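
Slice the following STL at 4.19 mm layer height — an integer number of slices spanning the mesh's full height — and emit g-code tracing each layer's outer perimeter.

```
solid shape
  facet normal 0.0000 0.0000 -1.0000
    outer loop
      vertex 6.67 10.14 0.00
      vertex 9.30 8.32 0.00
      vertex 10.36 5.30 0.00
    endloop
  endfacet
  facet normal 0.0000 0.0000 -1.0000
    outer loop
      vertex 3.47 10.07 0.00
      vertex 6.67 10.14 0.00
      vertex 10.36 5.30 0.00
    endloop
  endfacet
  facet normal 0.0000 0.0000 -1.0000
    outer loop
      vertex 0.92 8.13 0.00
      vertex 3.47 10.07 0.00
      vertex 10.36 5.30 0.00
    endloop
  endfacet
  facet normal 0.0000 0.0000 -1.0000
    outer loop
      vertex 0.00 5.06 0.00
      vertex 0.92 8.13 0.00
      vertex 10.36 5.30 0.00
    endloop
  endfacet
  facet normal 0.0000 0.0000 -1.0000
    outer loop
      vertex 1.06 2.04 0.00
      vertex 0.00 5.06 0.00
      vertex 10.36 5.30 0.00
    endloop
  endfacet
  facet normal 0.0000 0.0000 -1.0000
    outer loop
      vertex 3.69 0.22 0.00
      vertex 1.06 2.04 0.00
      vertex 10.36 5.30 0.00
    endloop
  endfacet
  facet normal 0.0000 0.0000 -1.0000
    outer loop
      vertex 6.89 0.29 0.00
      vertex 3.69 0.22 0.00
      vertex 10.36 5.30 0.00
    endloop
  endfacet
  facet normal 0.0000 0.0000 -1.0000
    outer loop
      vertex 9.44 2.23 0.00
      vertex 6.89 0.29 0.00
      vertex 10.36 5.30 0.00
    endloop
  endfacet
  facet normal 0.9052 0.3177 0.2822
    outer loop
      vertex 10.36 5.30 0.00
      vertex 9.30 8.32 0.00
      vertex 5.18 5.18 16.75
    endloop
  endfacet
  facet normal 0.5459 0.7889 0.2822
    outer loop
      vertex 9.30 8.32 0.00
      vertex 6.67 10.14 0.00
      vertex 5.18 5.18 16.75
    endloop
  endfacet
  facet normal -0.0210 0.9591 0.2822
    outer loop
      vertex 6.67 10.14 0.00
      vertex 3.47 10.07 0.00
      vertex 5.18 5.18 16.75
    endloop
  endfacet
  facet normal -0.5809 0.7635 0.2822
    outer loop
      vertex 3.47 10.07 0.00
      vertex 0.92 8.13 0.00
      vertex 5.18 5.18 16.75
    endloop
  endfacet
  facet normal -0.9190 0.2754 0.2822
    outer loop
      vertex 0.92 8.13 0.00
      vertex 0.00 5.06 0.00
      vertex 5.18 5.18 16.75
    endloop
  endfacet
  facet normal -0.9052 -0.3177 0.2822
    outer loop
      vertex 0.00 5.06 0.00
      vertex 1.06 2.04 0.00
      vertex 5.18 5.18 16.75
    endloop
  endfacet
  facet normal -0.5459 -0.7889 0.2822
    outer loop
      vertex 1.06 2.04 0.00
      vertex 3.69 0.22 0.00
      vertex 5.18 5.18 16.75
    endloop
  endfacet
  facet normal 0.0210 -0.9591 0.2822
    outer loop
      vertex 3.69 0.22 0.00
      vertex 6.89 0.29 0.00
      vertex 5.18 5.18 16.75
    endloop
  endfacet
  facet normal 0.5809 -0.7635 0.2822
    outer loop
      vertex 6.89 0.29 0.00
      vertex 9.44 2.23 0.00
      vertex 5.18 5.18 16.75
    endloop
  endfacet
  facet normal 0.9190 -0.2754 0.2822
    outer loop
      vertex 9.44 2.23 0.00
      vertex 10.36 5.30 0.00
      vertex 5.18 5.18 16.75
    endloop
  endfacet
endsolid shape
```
; perimeter-only toolpath
G21 ; units = mm
G90 ; absolute positioning
G28 ; home
; layer 1
G0 Z4.19
G0 X9.06 Y5.27
G1 X8.27 Y7.54
G1 X6.30 Y8.90
G1 X3.90 Y8.85
G1 X1.98 Y7.39
G1 X1.29 Y5.09
G1 X2.09 Y2.83
G1 X4.06 Y1.46
G1 X6.46 Y1.51
G1 X8.38 Y2.97
G1 X9.06 Y5.27
; layer 2
G0 Z8.38
G0 X7.77 Y5.24
G1 X7.24 Y6.75
G1 X5.92 Y7.66
G1 X4.33 Y7.62
G1 X3.05 Y6.66
G1 X2.59 Y5.12
G1 X3.12 Y3.61
G1 X4.43 Y2.70
G1 X6.04 Y2.73
G1 X7.31 Y3.71
G1 X7.77 Y5.24
; layer 3
G0 Z12.56
G0 X6.47 Y5.21
G1 X6.21 Y5.96
G1 X5.55 Y6.42
G1 X4.75 Y6.40
G1 X4.12 Y5.92
G1 X3.88 Y5.15
G1 X4.15 Y4.39
G1 X4.81 Y3.94
G1 X5.61 Y3.96
G1 X6.24 Y4.44
G1 X6.47 Y5.21
M2 ; end

The solid is a regular 10-sided pyramid, base circumscribed radius ≈ 5.18 mm, apex at z ≈ 16.8 mm. Slicing at Δz = 4.19 mm — 4 equal slices spanning the solid's height, so layer i sits at z = i·h/4 — gives 3 non-empty perimeters. Each is a 10-segment closed polygon; G0 lifts to the layer z and rapids to the start vertex, then G1 traces the edges. The cross-section shrinks linearly with z (the slice at the apex is degenerate and omitted).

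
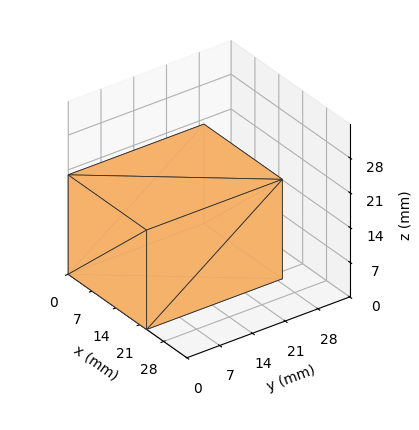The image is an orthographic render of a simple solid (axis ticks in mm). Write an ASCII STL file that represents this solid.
Reading the render: the shape is a rectangular box, roughly 23 × 29 mm footprint and 20 mm tall (dimensions read to the nearest mm from the axis ticks). For the STL, each face is triangulated and given an outward normal.

solid part
  facet normal 0.0000 0.0000 -1.0000
    outer loop
      vertex 23.00 29.00 0.00
      vertex 23.00 0.00 0.00
      vertex 0.00 0.00 0.00
    endloop
  endfacet
  facet normal 0.0000 0.0000 -1.0000
    outer loop
      vertex 0.00 29.00 0.00
      vertex 23.00 29.00 0.00
      vertex 0.00 0.00 0.00
    endloop
  endfacet
  facet normal 0.0000 0.0000 1.0000
    outer loop
      vertex 0.00 0.00 20.00
      vertex 23.00 0.00 20.00
      vertex 23.00 29.00 20.00
    endloop
  endfacet
  facet normal 0.0000 0.0000 1.0000
    outer loop
      vertex 0.00 0.00 20.00
      vertex 23.00 29.00 20.00
      vertex 0.00 29.00 20.00
    endloop
  endfacet
  facet normal 0.0000 -1.0000 0.0000
    outer loop
      vertex 0.00 0.00 0.00
      vertex 23.00 0.00 0.00
      vertex 23.00 0.00 20.00
    endloop
  endfacet
  facet normal 0.0000 -1.0000 0.0000
    outer loop
      vertex 0.00 0.00 0.00
      vertex 23.00 0.00 20.00
      vertex 0.00 0.00 20.00
    endloop
  endfacet
  facet normal 0.0000 1.0000 0.0000
    outer loop
      vertex 23.00 29.00 20.00
      vertex 23.00 29.00 0.00
      vertex 0.00 29.00 0.00
    endloop
  endfacet
  facet normal 0.0000 1.0000 0.0000
    outer loop
      vertex 0.00 29.00 20.00
      vertex 23.00 29.00 20.00
      vertex 0.00 29.00 0.00
    endloop
  endfacet
  facet normal -1.0000 0.0000 0.0000
    outer loop
      vertex 0.00 29.00 20.00
      vertex 0.00 29.00 0.00
      vertex 0.00 0.00 0.00
    endloop
  endfacet
  facet normal -1.0000 0.0000 0.0000
    outer loop
      vertex 0.00 0.00 20.00
      vertex 0.00 29.00 20.00
      vertex 0.00 0.00 0.00
    endloop
  endfacet
  facet normal 1.0000 0.0000 0.0000
    outer loop
      vertex 23.00 0.00 0.00
      vertex 23.00 29.00 0.00
      vertex 23.00 29.00 20.00
    endloop
  endfacet
  facet normal 1.0000 0.0000 0.0000
    outer loop
      vertex 23.00 0.00 0.00
      vertex 23.00 29.00 20.00
      vertex 23.00 0.00 20.00
    endloop
  endfacet
endsolid part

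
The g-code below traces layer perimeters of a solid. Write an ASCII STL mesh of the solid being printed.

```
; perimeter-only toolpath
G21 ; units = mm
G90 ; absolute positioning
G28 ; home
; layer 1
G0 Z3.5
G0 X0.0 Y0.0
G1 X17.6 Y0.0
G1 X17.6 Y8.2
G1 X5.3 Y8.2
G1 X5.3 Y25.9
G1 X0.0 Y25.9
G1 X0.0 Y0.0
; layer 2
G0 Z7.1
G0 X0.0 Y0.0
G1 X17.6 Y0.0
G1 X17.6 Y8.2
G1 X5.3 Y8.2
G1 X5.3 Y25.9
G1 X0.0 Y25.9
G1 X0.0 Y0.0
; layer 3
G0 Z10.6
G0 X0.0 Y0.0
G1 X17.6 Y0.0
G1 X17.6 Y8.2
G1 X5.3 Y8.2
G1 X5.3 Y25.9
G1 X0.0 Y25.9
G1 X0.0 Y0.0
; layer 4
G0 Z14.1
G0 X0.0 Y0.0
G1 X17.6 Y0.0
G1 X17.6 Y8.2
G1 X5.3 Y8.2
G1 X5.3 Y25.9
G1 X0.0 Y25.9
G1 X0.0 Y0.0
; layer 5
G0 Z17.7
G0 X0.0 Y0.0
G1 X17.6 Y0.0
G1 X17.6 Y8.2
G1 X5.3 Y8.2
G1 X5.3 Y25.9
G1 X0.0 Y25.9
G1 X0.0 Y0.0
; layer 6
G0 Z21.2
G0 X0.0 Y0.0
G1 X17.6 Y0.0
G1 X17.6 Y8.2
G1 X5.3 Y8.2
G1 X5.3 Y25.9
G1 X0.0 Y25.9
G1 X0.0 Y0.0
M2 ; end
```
solid part
  facet normal 0.0000 0.0000 -1.0000
    outer loop
      vertex 17.6 8.2 0.0
      vertex 17.6 0.0 0.0
      vertex 0.0 0.0 0.0
    endloop
  endfacet
  facet normal 0.0000 0.0000 -1.0000
    outer loop
      vertex 5.3 8.2 0.0
      vertex 17.6 8.2 0.0
      vertex 0.0 0.0 0.0
    endloop
  endfacet
  facet normal 0.0000 0.0000 -1.0000
    outer loop
      vertex 5.3 25.9 0.0
      vertex 5.3 8.2 0.0
      vertex 0.0 0.0 0.0
    endloop
  endfacet
  facet normal 0.0000 0.0000 -1.0000
    outer loop
      vertex 0.0 25.9 0.0
      vertex 5.3 25.9 0.0
      vertex 0.0 0.0 0.0
    endloop
  endfacet
  facet normal 0.0000 0.0000 1.0000
    outer loop
      vertex 0.0 0.0 21.2
      vertex 17.6 0.0 21.2
      vertex 17.6 8.2 21.2
    endloop
  endfacet
  facet normal 0.0000 0.0000 1.0000
    outer loop
      vertex 0.0 0.0 21.2
      vertex 17.6 8.2 21.2
      vertex 5.3 8.2 21.2
    endloop
  endfacet
  facet normal 0.0000 0.0000 1.0000
    outer loop
      vertex 0.0 0.0 21.2
      vertex 5.3 8.2 21.2
      vertex 5.3 25.9 21.2
    endloop
  endfacet
  facet normal 0.0000 0.0000 1.0000
    outer loop
      vertex 0.0 0.0 21.2
      vertex 5.3 25.9 21.2
      vertex 0.0 25.9 21.2
    endloop
  endfacet
  facet normal 0.0000 -1.0000 0.0000
    outer loop
      vertex 0.0 0.0 0.0
      vertex 17.6 0.0 0.0
      vertex 17.6 0.0 21.2
    endloop
  endfacet
  facet normal 0.0000 -1.0000 0.0000
    outer loop
      vertex 0.0 0.0 0.0
      vertex 17.6 0.0 21.2
      vertex 0.0 0.0 21.2
    endloop
  endfacet
  facet normal 1.0000 0.0000 0.0000
    outer loop
      vertex 17.6 0.0 0.0
      vertex 17.6 8.2 0.0
      vertex 17.6 8.2 21.2
    endloop
  endfacet
  facet normal 1.0000 0.0000 0.0000
    outer loop
      vertex 17.6 0.0 0.0
      vertex 17.6 8.2 21.2
      vertex 17.6 0.0 21.2
    endloop
  endfacet
  facet normal 0.0000 1.0000 0.0000
    outer loop
      vertex 17.6 8.2 0.0
      vertex 5.3 8.2 0.0
      vertex 5.3 8.2 21.2
    endloop
  endfacet
  facet normal 0.0000 1.0000 0.0000
    outer loop
      vertex 17.6 8.2 0.0
      vertex 5.3 8.2 21.2
      vertex 17.6 8.2 21.2
    endloop
  endfacet
  facet normal 1.0000 0.0000 0.0000
    outer loop
      vertex 5.3 8.2 0.0
      vertex 5.3 25.9 0.0
      vertex 5.3 25.9 21.2
    endloop
  endfacet
  facet normal 1.0000 0.0000 0.0000
    outer loop
      vertex 5.3 8.2 0.0
      vertex 5.3 25.9 21.2
      vertex 5.3 8.2 21.2
    endloop
  endfacet
  facet normal 0.0000 1.0000 0.0000
    outer loop
      vertex 5.3 25.9 0.0
      vertex 0.0 25.9 0.0
      vertex 0.0 25.9 21.2
    endloop
  endfacet
  facet normal 0.0000 1.0000 0.0000
    outer loop
      vertex 5.3 25.9 0.0
      vertex 0.0 25.9 21.2
      vertex 5.3 25.9 21.2
    endloop
  endfacet
  facet normal -1.0000 0.0000 0.0000
    outer loop
      vertex 0.0 25.9 0.0
      vertex 0.0 0.0 0.0
      vertex 0.0 0.0 21.2
    endloop
  endfacet
  facet normal -1.0000 0.0000 0.0000
    outer loop
      vertex 0.0 25.9 0.0
      vertex 0.0 0.0 21.2
      vertex 0.0 25.9 21.2
    endloop
  endfacet
endsolid part

The G0 Z moves step by Δz≈3.5 mm. Every layer's G1 loop is the same polygon, so the solid is a straight extrusion of it from z=0 to z≈21.2. Closing with flat bottom and top caps and triangulating gives 20 facets — an L-shaped prism: outer 17.6 × 25.9 mm, arm thicknesses ≈ 8.2 mm (horizontal) and 5.3 mm (vertical), extruded 21.2 mm in z.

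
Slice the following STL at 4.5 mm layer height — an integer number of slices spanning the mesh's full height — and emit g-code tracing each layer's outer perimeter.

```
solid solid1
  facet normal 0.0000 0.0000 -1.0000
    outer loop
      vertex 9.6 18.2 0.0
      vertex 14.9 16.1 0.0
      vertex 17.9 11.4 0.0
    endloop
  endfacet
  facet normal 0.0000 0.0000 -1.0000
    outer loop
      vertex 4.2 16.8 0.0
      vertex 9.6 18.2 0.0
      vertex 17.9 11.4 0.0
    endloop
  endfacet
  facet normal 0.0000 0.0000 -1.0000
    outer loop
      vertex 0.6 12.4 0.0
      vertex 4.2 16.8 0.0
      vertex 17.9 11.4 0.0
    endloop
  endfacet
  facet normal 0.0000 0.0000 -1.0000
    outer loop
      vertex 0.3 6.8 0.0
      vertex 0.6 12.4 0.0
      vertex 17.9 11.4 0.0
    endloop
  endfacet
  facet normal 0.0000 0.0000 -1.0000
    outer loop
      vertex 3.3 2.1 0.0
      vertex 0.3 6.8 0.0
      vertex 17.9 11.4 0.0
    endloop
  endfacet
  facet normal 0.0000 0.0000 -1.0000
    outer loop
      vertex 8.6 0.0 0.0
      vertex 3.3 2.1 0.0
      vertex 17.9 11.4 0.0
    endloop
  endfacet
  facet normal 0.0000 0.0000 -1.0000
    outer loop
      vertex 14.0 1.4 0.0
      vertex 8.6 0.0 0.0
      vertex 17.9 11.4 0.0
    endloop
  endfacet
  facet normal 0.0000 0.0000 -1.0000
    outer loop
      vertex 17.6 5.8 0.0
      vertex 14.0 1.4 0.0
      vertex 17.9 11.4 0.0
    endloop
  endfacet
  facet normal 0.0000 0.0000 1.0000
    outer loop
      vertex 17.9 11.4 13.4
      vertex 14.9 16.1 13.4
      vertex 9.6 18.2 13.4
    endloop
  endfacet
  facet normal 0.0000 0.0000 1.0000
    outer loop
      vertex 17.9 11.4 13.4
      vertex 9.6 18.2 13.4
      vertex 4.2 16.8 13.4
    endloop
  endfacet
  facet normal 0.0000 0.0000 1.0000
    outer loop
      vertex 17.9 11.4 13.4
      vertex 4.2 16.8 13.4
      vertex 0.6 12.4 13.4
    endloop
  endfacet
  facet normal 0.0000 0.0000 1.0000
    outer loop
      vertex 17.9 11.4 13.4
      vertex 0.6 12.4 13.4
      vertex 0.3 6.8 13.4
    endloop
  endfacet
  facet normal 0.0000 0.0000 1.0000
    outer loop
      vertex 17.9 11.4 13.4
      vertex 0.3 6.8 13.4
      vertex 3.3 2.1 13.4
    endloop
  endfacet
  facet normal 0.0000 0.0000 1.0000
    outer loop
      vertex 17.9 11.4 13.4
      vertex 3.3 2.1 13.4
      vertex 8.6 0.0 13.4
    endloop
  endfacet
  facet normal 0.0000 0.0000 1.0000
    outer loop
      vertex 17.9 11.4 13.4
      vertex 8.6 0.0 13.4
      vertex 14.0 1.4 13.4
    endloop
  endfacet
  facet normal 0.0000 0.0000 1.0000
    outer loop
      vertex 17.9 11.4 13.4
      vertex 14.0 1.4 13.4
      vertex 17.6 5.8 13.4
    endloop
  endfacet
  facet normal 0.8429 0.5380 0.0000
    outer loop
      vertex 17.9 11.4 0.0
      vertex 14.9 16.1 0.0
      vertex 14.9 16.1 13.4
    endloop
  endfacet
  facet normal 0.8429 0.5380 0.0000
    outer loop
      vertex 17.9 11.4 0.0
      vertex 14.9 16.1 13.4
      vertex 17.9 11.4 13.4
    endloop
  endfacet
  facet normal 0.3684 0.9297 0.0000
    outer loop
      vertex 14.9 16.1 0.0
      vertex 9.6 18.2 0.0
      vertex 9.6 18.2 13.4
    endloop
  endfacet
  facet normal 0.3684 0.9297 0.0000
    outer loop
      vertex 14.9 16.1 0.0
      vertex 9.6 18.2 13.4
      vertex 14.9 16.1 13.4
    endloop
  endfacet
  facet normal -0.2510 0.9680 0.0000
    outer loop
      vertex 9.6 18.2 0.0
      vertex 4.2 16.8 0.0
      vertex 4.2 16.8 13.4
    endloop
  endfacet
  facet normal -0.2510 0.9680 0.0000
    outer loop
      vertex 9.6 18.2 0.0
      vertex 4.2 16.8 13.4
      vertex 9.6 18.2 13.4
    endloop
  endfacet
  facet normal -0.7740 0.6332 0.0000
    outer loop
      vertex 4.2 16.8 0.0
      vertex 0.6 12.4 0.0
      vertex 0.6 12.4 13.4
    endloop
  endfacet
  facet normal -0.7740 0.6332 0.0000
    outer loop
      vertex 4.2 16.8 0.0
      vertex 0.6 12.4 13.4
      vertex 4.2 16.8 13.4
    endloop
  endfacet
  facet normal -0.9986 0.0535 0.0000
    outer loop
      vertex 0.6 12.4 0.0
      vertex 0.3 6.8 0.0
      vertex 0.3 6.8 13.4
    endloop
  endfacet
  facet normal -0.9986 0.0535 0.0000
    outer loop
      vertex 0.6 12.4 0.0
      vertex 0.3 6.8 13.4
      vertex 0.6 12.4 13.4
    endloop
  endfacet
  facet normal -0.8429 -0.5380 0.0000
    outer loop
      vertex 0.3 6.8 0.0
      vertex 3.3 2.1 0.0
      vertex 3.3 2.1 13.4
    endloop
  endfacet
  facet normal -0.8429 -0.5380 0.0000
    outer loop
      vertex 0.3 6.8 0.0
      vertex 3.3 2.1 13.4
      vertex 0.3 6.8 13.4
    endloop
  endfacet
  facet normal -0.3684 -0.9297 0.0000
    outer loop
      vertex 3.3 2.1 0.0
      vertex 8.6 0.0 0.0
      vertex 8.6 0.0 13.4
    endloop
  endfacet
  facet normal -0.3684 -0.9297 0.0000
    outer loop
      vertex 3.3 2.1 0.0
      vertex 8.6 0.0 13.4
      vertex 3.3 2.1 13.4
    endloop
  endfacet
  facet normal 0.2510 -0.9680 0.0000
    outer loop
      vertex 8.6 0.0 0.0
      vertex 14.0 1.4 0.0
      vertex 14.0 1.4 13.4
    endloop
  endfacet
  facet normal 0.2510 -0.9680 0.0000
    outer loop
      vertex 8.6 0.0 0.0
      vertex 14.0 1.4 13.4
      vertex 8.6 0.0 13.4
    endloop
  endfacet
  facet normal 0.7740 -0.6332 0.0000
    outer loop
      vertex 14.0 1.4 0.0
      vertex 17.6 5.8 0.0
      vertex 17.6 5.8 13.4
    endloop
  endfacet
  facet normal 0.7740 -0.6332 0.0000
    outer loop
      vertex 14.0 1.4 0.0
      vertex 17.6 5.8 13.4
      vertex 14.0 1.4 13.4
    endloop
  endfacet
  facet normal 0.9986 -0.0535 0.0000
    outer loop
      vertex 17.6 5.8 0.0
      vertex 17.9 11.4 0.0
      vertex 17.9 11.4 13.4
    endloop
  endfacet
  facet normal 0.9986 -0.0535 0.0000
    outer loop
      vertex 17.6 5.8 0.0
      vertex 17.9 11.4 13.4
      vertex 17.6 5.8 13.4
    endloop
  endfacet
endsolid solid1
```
; perimeter-only toolpath
G21 ; units = mm
G90 ; absolute positioning
G28 ; home
; layer 1
G0 Z4.5
G0 X17.9 Y11.4
G1 X14.9 Y16.1
G1 X9.6 Y18.2
G1 X4.2 Y16.8
G1 X0.6 Y12.4
G1 X0.3 Y6.8
G1 X3.3 Y2.1
G1 X8.6 Y0.0
G1 X14.0 Y1.4
G1 X17.6 Y5.8
G1 X17.9 Y11.4
; layer 2
G0 Z8.9
G0 X17.9 Y11.4
G1 X14.9 Y16.1
G1 X9.6 Y18.2
G1 X4.2 Y16.8
G1 X0.6 Y12.4
G1 X0.3 Y6.8
G1 X3.3 Y2.1
G1 X8.6 Y0.0
G1 X14.0 Y1.4
G1 X17.6 Y5.8
G1 X17.9 Y11.4
; layer 3
G0 Z13.4
G0 X17.9 Y11.4
G1 X14.9 Y16.1
G1 X9.6 Y18.2
G1 X4.2 Y16.8
G1 X0.6 Y12.4
G1 X0.3 Y6.8
G1 X3.3 Y2.1
G1 X8.6 Y0.0
G1 X14.0 Y1.4
G1 X17.6 Y5.8
G1 X17.9 Y11.4
M2 ; end

The solid is a regular 10-sided prism (a cylinder approximated with 10 flat sides), circumscribed radius ≈ 9.1 mm, height ≈ 13.4 mm. Slicing at Δz = 4.5 mm — 3 equal slices spanning the solid's height, so layer i sits at z = i·h/3 — gives 3 non-empty perimeters. Each is a 10-segment closed polygon; G0 lifts to the layer z and rapids to the start vertex, then G1 traces the edges.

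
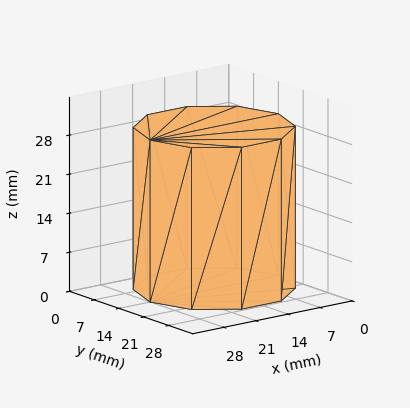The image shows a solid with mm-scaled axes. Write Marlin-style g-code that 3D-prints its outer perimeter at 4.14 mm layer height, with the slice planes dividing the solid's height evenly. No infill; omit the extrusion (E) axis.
Reading the render: the shape is a regular 10-sided prism (a cylinder approximated with 10 flat sides), circumscribed radius ≈ 14 mm, height ≈ 29 mm (dimensions read to the nearest mm from the axis ticks). For the g-code, the solid's height is divided into equal slices at the stated Δz and each level perimeter traced with G1 moves after a G0 lift.

; perimeter-only toolpath
G21 ; units = mm
G90 ; absolute positioning
G28 ; home
; layer 1
G0 Z4.14
G0 X28.00 Y14.00
G1 X25.33 Y22.23
G1 X18.33 Y27.31
G1 X9.67 Y27.31
G1 X2.67 Y22.23
G1 X0.00 Y14.00
G1 X2.67 Y5.77
G1 X9.67 Y0.69
G1 X18.33 Y0.69
G1 X25.33 Y5.77
G1 X28.00 Y14.00
; layer 2
G0 Z8.29
G0 X28.00 Y14.00
G1 X25.33 Y22.23
G1 X18.33 Y27.31
G1 X9.67 Y27.31
G1 X2.67 Y22.23
G1 X0.00 Y14.00
G1 X2.67 Y5.77
G1 X9.67 Y0.69
G1 X18.33 Y0.69
G1 X25.33 Y5.77
G1 X28.00 Y14.00
; layer 3
G0 Z12.43
G0 X28.00 Y14.00
G1 X25.33 Y22.23
G1 X18.33 Y27.31
G1 X9.67 Y27.31
G1 X2.67 Y22.23
G1 X0.00 Y14.00
G1 X2.67 Y5.77
G1 X9.67 Y0.69
G1 X18.33 Y0.69
G1 X25.33 Y5.77
G1 X28.00 Y14.00
; layer 4
G0 Z16.57
G0 X28.00 Y14.00
G1 X25.33 Y22.23
G1 X18.33 Y27.31
G1 X9.67 Y27.31
G1 X2.67 Y22.23
G1 X0.00 Y14.00
G1 X2.67 Y5.77
G1 X9.67 Y0.69
G1 X18.33 Y0.69
G1 X25.33 Y5.77
G1 X28.00 Y14.00
; layer 5
G0 Z20.71
G0 X28.00 Y14.00
G1 X25.33 Y22.23
G1 X18.33 Y27.31
G1 X9.67 Y27.31
G1 X2.67 Y22.23
G1 X0.00 Y14.00
G1 X2.67 Y5.77
G1 X9.67 Y0.69
G1 X18.33 Y0.69
G1 X25.33 Y5.77
G1 X28.00 Y14.00
; layer 6
G0 Z24.86
G0 X28.00 Y14.00
G1 X25.33 Y22.23
G1 X18.33 Y27.31
G1 X9.67 Y27.31
G1 X2.67 Y22.23
G1 X0.00 Y14.00
G1 X2.67 Y5.77
G1 X9.67 Y0.69
G1 X18.33 Y0.69
G1 X25.33 Y5.77
G1 X28.00 Y14.00
; layer 7
G0 Z29.00
G0 X28.00 Y14.00
G1 X25.33 Y22.23
G1 X18.33 Y27.31
G1 X9.67 Y27.31
G1 X2.67 Y22.23
G1 X0.00 Y14.00
G1 X2.67 Y5.77
G1 X9.67 Y0.69
G1 X18.33 Y0.69
G1 X25.33 Y5.77
G1 X28.00 Y14.00
M2 ; end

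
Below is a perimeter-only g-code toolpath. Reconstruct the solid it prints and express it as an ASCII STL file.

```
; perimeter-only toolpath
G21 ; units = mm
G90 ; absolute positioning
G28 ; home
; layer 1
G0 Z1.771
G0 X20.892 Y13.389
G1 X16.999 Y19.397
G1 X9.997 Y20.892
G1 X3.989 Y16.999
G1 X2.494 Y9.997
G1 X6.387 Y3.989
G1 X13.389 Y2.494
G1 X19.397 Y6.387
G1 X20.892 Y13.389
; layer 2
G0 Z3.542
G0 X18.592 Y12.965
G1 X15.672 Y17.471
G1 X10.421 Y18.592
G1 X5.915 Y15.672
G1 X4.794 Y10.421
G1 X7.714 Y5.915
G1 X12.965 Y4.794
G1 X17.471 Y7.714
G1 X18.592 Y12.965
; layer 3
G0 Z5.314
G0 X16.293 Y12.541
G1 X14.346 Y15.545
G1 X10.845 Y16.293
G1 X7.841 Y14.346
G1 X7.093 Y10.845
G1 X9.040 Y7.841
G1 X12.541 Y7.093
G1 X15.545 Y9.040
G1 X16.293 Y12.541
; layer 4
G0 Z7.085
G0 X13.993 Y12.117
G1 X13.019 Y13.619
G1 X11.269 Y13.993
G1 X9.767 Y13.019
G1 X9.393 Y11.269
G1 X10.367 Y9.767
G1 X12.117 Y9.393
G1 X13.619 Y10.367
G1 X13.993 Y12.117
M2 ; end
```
solid part
  facet normal 0.0000 0.0000 -1.0000
    outer loop
      vertex 9.573 23.192 0.000
      vertex 18.325 21.323 0.000
      vertex 23.192 13.813 0.000
    endloop
  endfacet
  facet normal 0.0000 0.0000 -1.0000
    outer loop
      vertex 2.063 18.325 0.000
      vertex 9.573 23.192 0.000
      vertex 23.192 13.813 0.000
    endloop
  endfacet
  facet normal 0.0000 0.0000 -1.0000
    outer loop
      vertex 0.194 9.573 0.000
      vertex 2.063 18.325 0.000
      vertex 23.192 13.813 0.000
    endloop
  endfacet
  facet normal 0.0000 0.0000 -1.0000
    outer loop
      vertex 5.061 2.063 0.000
      vertex 0.194 9.573 0.000
      vertex 23.192 13.813 0.000
    endloop
  endfacet
  facet normal 0.0000 0.0000 -1.0000
    outer loop
      vertex 13.813 0.194 0.000
      vertex 5.061 2.063 0.000
      vertex 23.192 13.813 0.000
    endloop
  endfacet
  facet normal 0.0000 0.0000 -1.0000
    outer loop
      vertex 21.323 5.061 0.000
      vertex 13.813 0.194 0.000
      vertex 23.192 13.813 0.000
    endloop
  endfacet
  facet normal 0.5320 0.3448 0.7733
    outer loop
      vertex 23.192 13.813 0.000
      vertex 18.325 21.323 0.000
      vertex 11.693 11.693 8.856
    endloop
  endfacet
  facet normal 0.1324 0.6200 0.7733
    outer loop
      vertex 18.325 21.323 0.000
      vertex 9.573 23.192 0.000
      vertex 11.693 11.693 8.856
    endloop
  endfacet
  facet normal -0.3448 0.5320 0.7733
    outer loop
      vertex 9.573 23.192 0.000
      vertex 2.063 18.325 0.000
      vertex 11.693 11.693 8.856
    endloop
  endfacet
  facet normal -0.6200 0.1324 0.7733
    outer loop
      vertex 2.063 18.325 0.000
      vertex 0.194 9.573 0.000
      vertex 11.693 11.693 8.856
    endloop
  endfacet
  facet normal -0.5320 -0.3448 0.7733
    outer loop
      vertex 0.194 9.573 0.000
      vertex 5.061 2.063 0.000
      vertex 11.693 11.693 8.856
    endloop
  endfacet
  facet normal -0.1324 -0.6200 0.7733
    outer loop
      vertex 5.061 2.063 0.000
      vertex 13.813 0.194 0.000
      vertex 11.693 11.693 8.856
    endloop
  endfacet
  facet normal 0.3448 -0.5320 0.7733
    outer loop
      vertex 13.813 0.194 0.000
      vertex 21.323 5.061 0.000
      vertex 11.693 11.693 8.856
    endloop
  endfacet
  facet normal 0.6200 -0.1324 0.7733
    outer loop
      vertex 21.323 5.061 0.000
      vertex 23.192 13.813 0.000
      vertex 11.693 11.693 8.856
    endloop
  endfacet
endsolid part

The G0 Z moves step by Δz≈1.771 mm. The G1 loops shrink linearly with z, so the solid tapers from its base footprint up to z≈8.86. Closing with a flat bottom cap and the tapered top and triangulating gives 14 facets — a regular 8-sided pyramid, base circumscribed radius ≈ 11.7 mm, apex at z ≈ 8.86 mm.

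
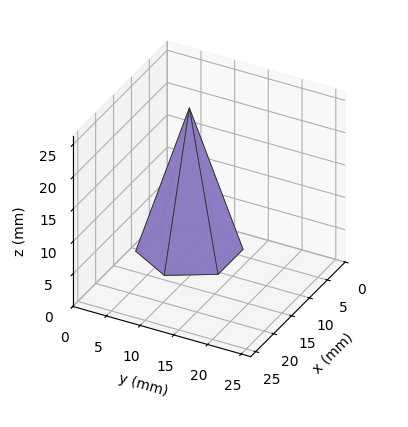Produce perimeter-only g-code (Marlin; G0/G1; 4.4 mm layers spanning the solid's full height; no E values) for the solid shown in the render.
Reading the render: the shape is a regular 6-sided pyramid, base circumscribed radius ≈ 7 mm, apex at z ≈ 22 mm (dimensions read to the nearest mm from the axis ticks). For the g-code, the solid's height is divided into equal slices at the stated Δz and each level perimeter traced with G1 moves after a G0 lift.

; perimeter-only toolpath
G21 ; units = mm
G90 ; absolute positioning
G28 ; home
; layer 1
G0 Z4.4
G0 X12.6 Y7.0
G1 X9.8 Y11.9
G1 X4.2 Y11.9
G1 X1.4 Y7.0
G1 X4.2 Y2.1
G1 X9.8 Y2.1
G1 X12.6 Y7.0
; layer 2
G0 Z8.8
G0 X11.2 Y7.0
G1 X9.1 Y10.7
G1 X4.9 Y10.7
G1 X2.8 Y7.0
G1 X4.9 Y3.3
G1 X9.1 Y3.3
G1 X11.2 Y7.0
; layer 3
G0 Z13.2
G0 X9.8 Y7.0
G1 X8.4 Y9.4
G1 X5.6 Y9.4
G1 X4.2 Y7.0
G1 X5.6 Y4.6
G1 X8.4 Y4.6
G1 X9.8 Y7.0
; layer 4
G0 Z17.6
G0 X8.4 Y7.0
G1 X7.7 Y8.2
G1 X6.3 Y8.2
G1 X5.6 Y7.0
G1 X6.3 Y5.8
G1 X7.7 Y5.8
G1 X8.4 Y7.0
M2 ; end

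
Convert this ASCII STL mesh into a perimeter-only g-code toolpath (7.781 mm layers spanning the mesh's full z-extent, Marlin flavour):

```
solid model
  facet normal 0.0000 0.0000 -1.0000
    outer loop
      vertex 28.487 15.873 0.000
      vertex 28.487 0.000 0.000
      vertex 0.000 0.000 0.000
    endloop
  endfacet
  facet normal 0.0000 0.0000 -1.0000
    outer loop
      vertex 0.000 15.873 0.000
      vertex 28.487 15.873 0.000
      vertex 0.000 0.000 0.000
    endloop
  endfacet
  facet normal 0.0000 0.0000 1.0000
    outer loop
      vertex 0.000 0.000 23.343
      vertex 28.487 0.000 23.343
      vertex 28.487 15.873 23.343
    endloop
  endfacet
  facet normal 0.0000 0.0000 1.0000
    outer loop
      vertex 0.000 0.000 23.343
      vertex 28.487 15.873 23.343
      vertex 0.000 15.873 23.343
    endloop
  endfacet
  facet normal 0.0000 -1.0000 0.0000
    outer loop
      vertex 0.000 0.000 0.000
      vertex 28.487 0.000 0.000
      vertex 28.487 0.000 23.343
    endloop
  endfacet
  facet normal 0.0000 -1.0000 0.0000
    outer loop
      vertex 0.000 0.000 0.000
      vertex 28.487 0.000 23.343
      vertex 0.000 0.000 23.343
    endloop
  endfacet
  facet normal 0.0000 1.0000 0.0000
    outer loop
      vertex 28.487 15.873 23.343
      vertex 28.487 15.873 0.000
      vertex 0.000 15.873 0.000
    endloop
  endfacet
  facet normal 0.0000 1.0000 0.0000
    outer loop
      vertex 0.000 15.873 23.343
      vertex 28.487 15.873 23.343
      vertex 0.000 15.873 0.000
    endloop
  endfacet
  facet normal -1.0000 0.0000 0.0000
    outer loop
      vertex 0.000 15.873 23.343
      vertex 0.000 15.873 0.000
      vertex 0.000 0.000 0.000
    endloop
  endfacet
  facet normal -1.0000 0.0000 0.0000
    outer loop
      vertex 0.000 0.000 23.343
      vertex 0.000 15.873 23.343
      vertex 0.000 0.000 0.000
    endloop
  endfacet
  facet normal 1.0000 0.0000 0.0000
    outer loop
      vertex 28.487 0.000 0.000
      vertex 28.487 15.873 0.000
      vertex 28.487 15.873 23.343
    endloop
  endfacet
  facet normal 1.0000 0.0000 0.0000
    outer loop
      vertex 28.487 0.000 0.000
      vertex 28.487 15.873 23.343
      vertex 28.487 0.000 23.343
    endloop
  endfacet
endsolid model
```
; perimeter-only toolpath
G21 ; units = mm
G90 ; absolute positioning
G28 ; home
; layer 1
G0 Z7.781
G0 X0.000 Y0.000
G1 X28.487 Y0.000
G1 X28.487 Y15.873
G1 X0.000 Y15.873
G1 X0.000 Y0.000
; layer 2
G0 Z15.562
G0 X0.000 Y0.000
G1 X28.487 Y0.000
G1 X28.487 Y15.873
G1 X0.000 Y15.873
G1 X0.000 Y0.000
; layer 3
G0 Z23.343
G0 X0.000 Y0.000
G1 X28.487 Y0.000
G1 X28.487 Y15.873
G1 X0.000 Y15.873
G1 X0.000 Y0.000
M2 ; end

The solid is a rectangular box, roughly 28.5 × 15.9 mm footprint and 23.3 mm tall. Slicing at Δz = 7.781 mm — 3 equal slices spanning the solid's height, so layer i sits at z = i·h/3 — gives 3 non-empty perimeters. Each is a 4-segment closed polygon; G0 lifts to the layer z and rapids to the start vertex, then G1 traces the edges.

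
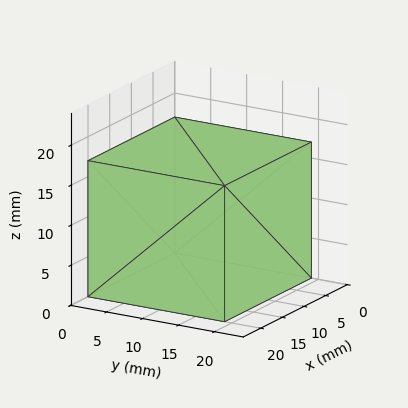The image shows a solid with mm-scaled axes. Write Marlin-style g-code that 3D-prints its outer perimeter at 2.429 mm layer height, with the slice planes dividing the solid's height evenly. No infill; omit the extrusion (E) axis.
Reading the render: the shape is a rectangular box, roughly 20 × 19 mm footprint and 17 mm tall (dimensions read to the nearest mm from the axis ticks). For the g-code, the solid's height is divided into equal slices at the stated Δz and each level perimeter traced with G1 moves after a G0 lift.

; perimeter-only toolpath
G21 ; units = mm
G90 ; absolute positioning
G28 ; home
; layer 1
G0 Z2.429
G0 X0.000 Y0.000
G1 X20.000 Y0.000
G1 X20.000 Y19.000
G1 X0.000 Y19.000
G1 X0.000 Y0.000
; layer 2
G0 Z4.857
G0 X0.000 Y0.000
G1 X20.000 Y0.000
G1 X20.000 Y19.000
G1 X0.000 Y19.000
G1 X0.000 Y0.000
; layer 3
G0 Z7.286
G0 X0.000 Y0.000
G1 X20.000 Y0.000
G1 X20.000 Y19.000
G1 X0.000 Y19.000
G1 X0.000 Y0.000
; layer 4
G0 Z9.714
G0 X0.000 Y0.000
G1 X20.000 Y0.000
G1 X20.000 Y19.000
G1 X0.000 Y19.000
G1 X0.000 Y0.000
; layer 5
G0 Z12.143
G0 X0.000 Y0.000
G1 X20.000 Y0.000
G1 X20.000 Y19.000
G1 X0.000 Y19.000
G1 X0.000 Y0.000
; layer 6
G0 Z14.571
G0 X0.000 Y0.000
G1 X20.000 Y0.000
G1 X20.000 Y19.000
G1 X0.000 Y19.000
G1 X0.000 Y0.000
; layer 7
G0 Z17.000
G0 X0.000 Y0.000
G1 X20.000 Y0.000
G1 X20.000 Y19.000
G1 X0.000 Y19.000
G1 X0.000 Y0.000
M2 ; end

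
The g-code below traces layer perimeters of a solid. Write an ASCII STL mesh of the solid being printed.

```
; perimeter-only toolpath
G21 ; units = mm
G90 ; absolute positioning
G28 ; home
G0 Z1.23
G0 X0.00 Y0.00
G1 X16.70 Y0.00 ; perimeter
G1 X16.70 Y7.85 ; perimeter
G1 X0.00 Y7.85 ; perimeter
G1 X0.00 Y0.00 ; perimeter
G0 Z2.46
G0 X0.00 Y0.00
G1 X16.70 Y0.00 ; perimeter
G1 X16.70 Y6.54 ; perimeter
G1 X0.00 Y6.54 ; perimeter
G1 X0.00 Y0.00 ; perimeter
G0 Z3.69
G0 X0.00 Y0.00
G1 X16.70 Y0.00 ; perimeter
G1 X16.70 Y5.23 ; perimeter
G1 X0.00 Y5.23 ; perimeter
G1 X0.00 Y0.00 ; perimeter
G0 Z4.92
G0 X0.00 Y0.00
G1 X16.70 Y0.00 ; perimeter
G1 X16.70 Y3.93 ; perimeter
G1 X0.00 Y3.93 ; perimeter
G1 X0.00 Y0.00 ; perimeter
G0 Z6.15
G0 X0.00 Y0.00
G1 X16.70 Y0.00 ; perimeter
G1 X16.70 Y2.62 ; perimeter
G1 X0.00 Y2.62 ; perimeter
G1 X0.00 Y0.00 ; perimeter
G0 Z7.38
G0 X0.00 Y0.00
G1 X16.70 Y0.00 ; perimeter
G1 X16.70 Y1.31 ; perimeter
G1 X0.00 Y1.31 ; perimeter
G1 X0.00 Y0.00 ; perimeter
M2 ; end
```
solid part
  facet normal 0.0000 0.0000 -1.0000
    outer loop
      vertex 16.70 9.16 0.00
      vertex 16.70 0.00 0.00
      vertex 0.00 0.00 0.00
    endloop
  endfacet
  facet normal 0.0000 0.0000 -1.0000
    outer loop
      vertex 0.00 9.16 0.00
      vertex 16.70 9.16 0.00
      vertex 0.00 0.00 0.00
    endloop
  endfacet
  facet normal 0.0000 -1.0000 0.0000
    outer loop
      vertex 0.00 0.00 0.00
      vertex 16.70 0.00 0.00
      vertex 16.70 0.00 8.61
    endloop
  endfacet
  facet normal 0.0000 -1.0000 0.0000
    outer loop
      vertex 0.00 0.00 0.00
      vertex 16.70 0.00 8.61
      vertex 0.00 0.00 8.61
    endloop
  endfacet
  facet normal 0.0000 0.6849 0.7286
    outer loop
      vertex 0.00 0.00 8.61
      vertex 16.70 0.00 8.61
      vertex 16.70 9.16 0.00
    endloop
  endfacet
  facet normal 0.0000 0.6849 0.7286
    outer loop
      vertex 0.00 0.00 8.61
      vertex 16.70 9.16 0.00
      vertex 0.00 9.16 0.00
    endloop
  endfacet
  facet normal -1.0000 0.0000 0.0000
    outer loop
      vertex 0.00 0.00 8.61
      vertex 0.00 9.16 0.00
      vertex 0.00 0.00 0.00
    endloop
  endfacet
  facet normal 1.0000 0.0000 0.0000
    outer loop
      vertex 16.70 0.00 0.00
      vertex 16.70 9.16 0.00
      vertex 16.70 0.00 8.61
    endloop
  endfacet
endsolid part

The G0 Z moves step by Δz≈1.23 mm. The G1 loops shrink linearly with z, so the solid tapers from its base footprint up to z≈8.61. Closing with a flat bottom cap and the tapered top and triangulating gives 8 facets — a wedge (ramp): 16.7 × 9.16 mm base, rising to 8.61 mm along the y=0 edge and sloping linearly to z=0 at y=9.16.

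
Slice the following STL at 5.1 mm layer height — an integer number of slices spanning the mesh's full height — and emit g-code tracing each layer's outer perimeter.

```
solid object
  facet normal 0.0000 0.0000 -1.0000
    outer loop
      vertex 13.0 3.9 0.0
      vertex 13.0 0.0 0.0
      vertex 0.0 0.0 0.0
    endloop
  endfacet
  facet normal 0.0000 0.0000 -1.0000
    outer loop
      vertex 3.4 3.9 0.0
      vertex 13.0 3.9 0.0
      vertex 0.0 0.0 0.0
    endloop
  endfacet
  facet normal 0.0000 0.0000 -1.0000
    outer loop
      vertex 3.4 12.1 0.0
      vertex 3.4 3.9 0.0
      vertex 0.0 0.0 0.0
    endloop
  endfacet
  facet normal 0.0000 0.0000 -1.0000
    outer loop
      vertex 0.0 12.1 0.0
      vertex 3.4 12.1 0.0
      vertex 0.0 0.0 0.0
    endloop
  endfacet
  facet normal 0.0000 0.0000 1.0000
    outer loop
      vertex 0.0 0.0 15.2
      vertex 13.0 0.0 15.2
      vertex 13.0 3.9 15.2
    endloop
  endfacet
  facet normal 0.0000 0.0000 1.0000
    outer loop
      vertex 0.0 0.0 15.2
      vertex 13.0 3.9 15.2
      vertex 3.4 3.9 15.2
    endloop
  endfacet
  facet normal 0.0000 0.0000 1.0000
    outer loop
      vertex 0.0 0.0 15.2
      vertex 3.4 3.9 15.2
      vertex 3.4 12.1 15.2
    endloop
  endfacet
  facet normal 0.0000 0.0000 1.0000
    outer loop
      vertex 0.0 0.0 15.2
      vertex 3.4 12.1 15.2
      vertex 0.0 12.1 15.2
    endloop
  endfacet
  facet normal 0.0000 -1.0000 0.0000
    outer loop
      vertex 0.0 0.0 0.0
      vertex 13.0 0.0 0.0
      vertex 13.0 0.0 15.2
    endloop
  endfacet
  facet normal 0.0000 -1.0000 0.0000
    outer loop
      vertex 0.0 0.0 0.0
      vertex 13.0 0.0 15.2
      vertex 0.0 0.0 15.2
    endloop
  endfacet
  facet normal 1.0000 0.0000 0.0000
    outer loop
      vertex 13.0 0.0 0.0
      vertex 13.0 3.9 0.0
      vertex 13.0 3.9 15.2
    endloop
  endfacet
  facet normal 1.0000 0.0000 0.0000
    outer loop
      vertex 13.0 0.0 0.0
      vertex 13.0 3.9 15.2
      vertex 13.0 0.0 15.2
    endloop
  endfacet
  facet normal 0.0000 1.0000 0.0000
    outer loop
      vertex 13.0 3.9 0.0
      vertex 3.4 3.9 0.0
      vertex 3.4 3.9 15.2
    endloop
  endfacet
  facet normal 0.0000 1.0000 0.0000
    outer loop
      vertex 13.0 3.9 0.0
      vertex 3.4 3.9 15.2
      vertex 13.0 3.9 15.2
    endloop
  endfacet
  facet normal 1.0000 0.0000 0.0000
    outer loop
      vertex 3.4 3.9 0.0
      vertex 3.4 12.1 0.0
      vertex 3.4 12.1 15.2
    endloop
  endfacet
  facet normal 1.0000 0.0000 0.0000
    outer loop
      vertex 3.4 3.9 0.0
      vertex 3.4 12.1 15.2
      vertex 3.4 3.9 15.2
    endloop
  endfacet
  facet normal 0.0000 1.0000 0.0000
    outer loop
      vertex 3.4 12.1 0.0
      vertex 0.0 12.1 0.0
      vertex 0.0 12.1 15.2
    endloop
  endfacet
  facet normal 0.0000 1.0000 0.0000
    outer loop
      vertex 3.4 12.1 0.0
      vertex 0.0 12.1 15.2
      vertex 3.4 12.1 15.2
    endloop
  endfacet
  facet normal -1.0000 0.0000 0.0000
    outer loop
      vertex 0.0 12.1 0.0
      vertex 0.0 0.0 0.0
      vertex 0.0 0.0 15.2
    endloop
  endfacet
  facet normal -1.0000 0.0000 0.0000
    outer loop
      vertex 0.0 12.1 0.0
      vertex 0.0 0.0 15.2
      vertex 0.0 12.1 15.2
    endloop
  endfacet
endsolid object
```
; perimeter-only toolpath
G21 ; units = mm
G90 ; absolute positioning
G28 ; home
; layer 1
G0 Z5.1
G0 X0.0 Y0.0
G1 X13.0 Y0.0
G1 X13.0 Y3.9
G1 X3.4 Y3.9
G1 X3.4 Y12.1
G1 X0.0 Y12.1
G1 X0.0 Y0.0
; layer 2
G0 Z10.1
G0 X0.0 Y0.0
G1 X13.0 Y0.0
G1 X13.0 Y3.9
G1 X3.4 Y3.9
G1 X3.4 Y12.1
G1 X0.0 Y12.1
G1 X0.0 Y0.0
; layer 3
G0 Z15.2
G0 X0.0 Y0.0
G1 X13.0 Y0.0
G1 X13.0 Y3.9
G1 X3.4 Y3.9
G1 X3.4 Y12.1
G1 X0.0 Y12.1
G1 X0.0 Y0.0
M2 ; end

The solid is an L-shaped prism: outer 13 × 12.1 mm, arm thicknesses ≈ 3.9 mm (horizontal) and 3.4 mm (vertical), extruded 15.2 mm in z. Slicing at Δz = 5.1 mm — 3 equal slices spanning the solid's height, so layer i sits at z = i·h/3 — gives 3 non-empty perimeters. Each is a 6-segment closed polygon; G0 lifts to the layer z and rapids to the start vertex, then G1 traces the edges.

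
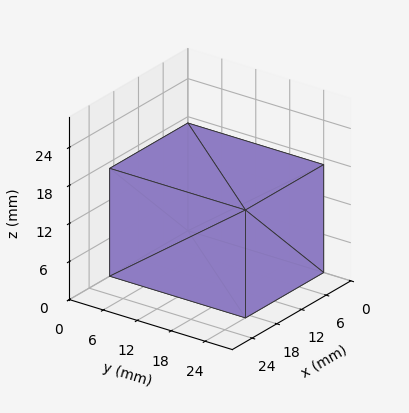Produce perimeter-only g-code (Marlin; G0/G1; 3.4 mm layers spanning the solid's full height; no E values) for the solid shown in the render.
Reading the render: the shape is a rectangular box, roughly 19 × 24 mm footprint and 17 mm tall (dimensions read to the nearest mm from the axis ticks). For the g-code, the solid's height is divided into equal slices at the stated Δz and each level perimeter traced with G1 moves after a G0 lift.

; perimeter-only toolpath
G21 ; units = mm
G90 ; absolute positioning
G28 ; home
; layer 1
G0 Z3.4
G0 X0.0 Y0.0
G1 X19.0 Y0.0
G1 X19.0 Y24.0
G1 X0.0 Y24.0
G1 X0.0 Y0.0
; layer 2
G0 Z6.8
G0 X0.0 Y0.0
G1 X19.0 Y0.0
G1 X19.0 Y24.0
G1 X0.0 Y24.0
G1 X0.0 Y0.0
; layer 3
G0 Z10.2
G0 X0.0 Y0.0
G1 X19.0 Y0.0
G1 X19.0 Y24.0
G1 X0.0 Y24.0
G1 X0.0 Y0.0
; layer 4
G0 Z13.6
G0 X0.0 Y0.0
G1 X19.0 Y0.0
G1 X19.0 Y24.0
G1 X0.0 Y24.0
G1 X0.0 Y0.0
; layer 5
G0 Z17.0
G0 X0.0 Y0.0
G1 X19.0 Y0.0
G1 X19.0 Y24.0
G1 X0.0 Y24.0
G1 X0.0 Y0.0
M2 ; end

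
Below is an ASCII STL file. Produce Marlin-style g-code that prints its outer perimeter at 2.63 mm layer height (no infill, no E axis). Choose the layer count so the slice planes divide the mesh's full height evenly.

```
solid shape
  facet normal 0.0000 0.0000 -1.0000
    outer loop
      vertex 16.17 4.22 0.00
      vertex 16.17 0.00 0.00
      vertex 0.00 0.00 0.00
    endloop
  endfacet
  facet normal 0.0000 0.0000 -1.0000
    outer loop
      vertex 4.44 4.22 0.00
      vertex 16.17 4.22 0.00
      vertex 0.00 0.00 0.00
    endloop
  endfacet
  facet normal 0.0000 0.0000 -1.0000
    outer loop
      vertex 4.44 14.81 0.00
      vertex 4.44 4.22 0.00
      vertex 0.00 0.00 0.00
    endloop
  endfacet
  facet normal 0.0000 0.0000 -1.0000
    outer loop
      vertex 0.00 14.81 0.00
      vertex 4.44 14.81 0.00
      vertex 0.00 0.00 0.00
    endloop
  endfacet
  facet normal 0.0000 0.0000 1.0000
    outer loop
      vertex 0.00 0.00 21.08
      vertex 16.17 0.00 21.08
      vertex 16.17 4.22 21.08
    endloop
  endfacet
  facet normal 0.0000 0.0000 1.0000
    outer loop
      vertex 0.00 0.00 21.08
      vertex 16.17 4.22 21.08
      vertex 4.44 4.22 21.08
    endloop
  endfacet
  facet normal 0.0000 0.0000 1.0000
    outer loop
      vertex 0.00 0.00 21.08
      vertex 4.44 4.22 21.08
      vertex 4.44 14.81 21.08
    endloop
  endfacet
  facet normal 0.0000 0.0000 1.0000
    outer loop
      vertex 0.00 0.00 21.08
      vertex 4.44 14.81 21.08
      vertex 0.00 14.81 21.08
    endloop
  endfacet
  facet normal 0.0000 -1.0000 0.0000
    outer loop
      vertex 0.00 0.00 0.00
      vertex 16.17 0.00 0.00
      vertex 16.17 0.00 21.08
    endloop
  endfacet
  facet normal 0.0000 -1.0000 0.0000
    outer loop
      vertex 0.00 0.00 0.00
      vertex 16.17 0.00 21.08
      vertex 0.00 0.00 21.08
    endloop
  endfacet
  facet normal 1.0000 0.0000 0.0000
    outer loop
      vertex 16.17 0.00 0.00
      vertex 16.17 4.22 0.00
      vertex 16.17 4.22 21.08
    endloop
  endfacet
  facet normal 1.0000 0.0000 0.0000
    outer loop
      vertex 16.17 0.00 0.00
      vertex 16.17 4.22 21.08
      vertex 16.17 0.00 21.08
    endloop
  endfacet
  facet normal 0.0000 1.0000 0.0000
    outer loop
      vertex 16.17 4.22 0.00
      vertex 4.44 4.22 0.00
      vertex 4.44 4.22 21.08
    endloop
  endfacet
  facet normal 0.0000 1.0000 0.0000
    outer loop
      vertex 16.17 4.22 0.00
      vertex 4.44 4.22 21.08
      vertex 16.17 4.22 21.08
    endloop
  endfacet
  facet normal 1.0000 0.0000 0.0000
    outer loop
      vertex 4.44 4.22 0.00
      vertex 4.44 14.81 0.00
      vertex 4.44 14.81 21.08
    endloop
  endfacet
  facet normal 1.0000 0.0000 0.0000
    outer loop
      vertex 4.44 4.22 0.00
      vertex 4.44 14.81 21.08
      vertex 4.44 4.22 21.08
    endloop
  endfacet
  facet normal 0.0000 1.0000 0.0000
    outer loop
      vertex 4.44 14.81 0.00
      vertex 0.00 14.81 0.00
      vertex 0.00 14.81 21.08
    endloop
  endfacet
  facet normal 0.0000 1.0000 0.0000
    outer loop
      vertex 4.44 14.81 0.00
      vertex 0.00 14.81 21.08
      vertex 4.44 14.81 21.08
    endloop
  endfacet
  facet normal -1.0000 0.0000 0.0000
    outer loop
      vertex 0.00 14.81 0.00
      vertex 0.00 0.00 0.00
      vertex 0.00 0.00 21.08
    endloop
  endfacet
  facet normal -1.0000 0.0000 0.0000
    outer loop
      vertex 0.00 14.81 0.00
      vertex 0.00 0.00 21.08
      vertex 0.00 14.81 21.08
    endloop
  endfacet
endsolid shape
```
; perimeter-only toolpath
G21 ; units = mm
G90 ; absolute positioning
G28 ; home
; layer 1
G0 Z2.63
G0 X0.00 Y0.00
G1 X16.17 Y0.00
G1 X16.17 Y4.22
G1 X4.44 Y4.22
G1 X4.44 Y14.81
G1 X0.00 Y14.81
G1 X0.00 Y0.00
; layer 2
G0 Z5.27
G0 X0.00 Y0.00
G1 X16.17 Y0.00
G1 X16.17 Y4.22
G1 X4.44 Y4.22
G1 X4.44 Y14.81
G1 X0.00 Y14.81
G1 X0.00 Y0.00
; layer 3
G0 Z7.90
G0 X0.00 Y0.00
G1 X16.17 Y0.00
G1 X16.17 Y4.22
G1 X4.44 Y4.22
G1 X4.44 Y14.81
G1 X0.00 Y14.81
G1 X0.00 Y0.00
; layer 4
G0 Z10.54
G0 X0.00 Y0.00
G1 X16.17 Y0.00
G1 X16.17 Y4.22
G1 X4.44 Y4.22
G1 X4.44 Y14.81
G1 X0.00 Y14.81
G1 X0.00 Y0.00
; layer 5
G0 Z13.17
G0 X0.00 Y0.00
G1 X16.17 Y0.00
G1 X16.17 Y4.22
G1 X4.44 Y4.22
G1 X4.44 Y14.81
G1 X0.00 Y14.81
G1 X0.00 Y0.00
; layer 6
G0 Z15.81
G0 X0.00 Y0.00
G1 X16.17 Y0.00
G1 X16.17 Y4.22
G1 X4.44 Y4.22
G1 X4.44 Y14.81
G1 X0.00 Y14.81
G1 X0.00 Y0.00
; layer 7
G0 Z18.45
G0 X0.00 Y0.00
G1 X16.17 Y0.00
G1 X16.17 Y4.22
G1 X4.44 Y4.22
G1 X4.44 Y14.81
G1 X0.00 Y14.81
G1 X0.00 Y0.00
; layer 8
G0 Z21.08
G0 X0.00 Y0.00
G1 X16.17 Y0.00
G1 X16.17 Y4.22
G1 X4.44 Y4.22
G1 X4.44 Y14.81
G1 X0.00 Y14.81
G1 X0.00 Y0.00
M2 ; end

The solid is an L-shaped prism: outer 16.2 × 14.8 mm, arm thicknesses ≈ 4.22 mm (horizontal) and 4.44 mm (vertical), extruded 21.1 mm in z. Slicing at Δz = 2.63 mm — 8 equal slices spanning the solid's height, so layer i sits at z = i·h/8 — gives 8 non-empty perimeters. Each is a 6-segment closed polygon; G0 lifts to the layer z and rapids to the start vertex, then G1 traces the edges.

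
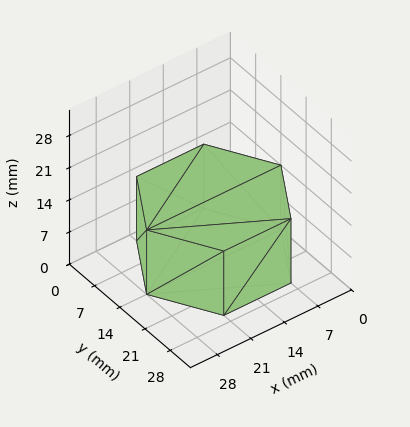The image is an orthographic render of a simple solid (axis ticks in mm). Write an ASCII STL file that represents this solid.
Reading the render: the shape is a regular 6-sided prism (a cylinder approximated with 6 flat sides), circumscribed radius ≈ 14 mm, height ≈ 14 mm (dimensions read to the nearest mm from the axis ticks). For the STL, each face is triangulated and given an outward normal.

solid part
  facet normal 0.0000 0.0000 -1.0000
    outer loop
      vertex 7.0 26.1 0.0
      vertex 21.0 26.1 0.0
      vertex 28.0 14.0 0.0
    endloop
  endfacet
  facet normal 0.0000 0.0000 -1.0000
    outer loop
      vertex 0.0 14.0 0.0
      vertex 7.0 26.1 0.0
      vertex 28.0 14.0 0.0
    endloop
  endfacet
  facet normal 0.0000 0.0000 -1.0000
    outer loop
      vertex 7.0 1.9 0.0
      vertex 0.0 14.0 0.0
      vertex 28.0 14.0 0.0
    endloop
  endfacet
  facet normal 0.0000 0.0000 -1.0000
    outer loop
      vertex 21.0 1.9 0.0
      vertex 7.0 1.9 0.0
      vertex 28.0 14.0 0.0
    endloop
  endfacet
  facet normal 0.0000 0.0000 1.0000
    outer loop
      vertex 28.0 14.0 14.0
      vertex 21.0 26.1 14.0
      vertex 7.0 26.1 14.0
    endloop
  endfacet
  facet normal 0.0000 0.0000 1.0000
    outer loop
      vertex 28.0 14.0 14.0
      vertex 7.0 26.1 14.0
      vertex 0.0 14.0 14.0
    endloop
  endfacet
  facet normal 0.0000 0.0000 1.0000
    outer loop
      vertex 28.0 14.0 14.0
      vertex 0.0 14.0 14.0
      vertex 7.0 1.9 14.0
    endloop
  endfacet
  facet normal 0.0000 0.0000 1.0000
    outer loop
      vertex 28.0 14.0 14.0
      vertex 7.0 1.9 14.0
      vertex 21.0 1.9 14.0
    endloop
  endfacet
  facet normal 0.8656 0.5008 0.0000
    outer loop
      vertex 28.0 14.0 0.0
      vertex 21.0 26.1 0.0
      vertex 21.0 26.1 14.0
    endloop
  endfacet
  facet normal 0.8656 0.5008 0.0000
    outer loop
      vertex 28.0 14.0 0.0
      vertex 21.0 26.1 14.0
      vertex 28.0 14.0 14.0
    endloop
  endfacet
  facet normal 0.0000 1.0000 0.0000
    outer loop
      vertex 21.0 26.1 0.0
      vertex 7.0 26.1 0.0
      vertex 7.0 26.1 14.0
    endloop
  endfacet
  facet normal 0.0000 1.0000 0.0000
    outer loop
      vertex 21.0 26.1 0.0
      vertex 7.0 26.1 14.0
      vertex 21.0 26.1 14.0
    endloop
  endfacet
  facet normal -0.8656 0.5008 0.0000
    outer loop
      vertex 7.0 26.1 0.0
      vertex 0.0 14.0 0.0
      vertex 0.0 14.0 14.0
    endloop
  endfacet
  facet normal -0.8656 0.5008 0.0000
    outer loop
      vertex 7.0 26.1 0.0
      vertex 0.0 14.0 14.0
      vertex 7.0 26.1 14.0
    endloop
  endfacet
  facet normal -0.8656 -0.5008 0.0000
    outer loop
      vertex 0.0 14.0 0.0
      vertex 7.0 1.9 0.0
      vertex 7.0 1.9 14.0
    endloop
  endfacet
  facet normal -0.8656 -0.5008 0.0000
    outer loop
      vertex 0.0 14.0 0.0
      vertex 7.0 1.9 14.0
      vertex 0.0 14.0 14.0
    endloop
  endfacet
  facet normal 0.0000 -1.0000 0.0000
    outer loop
      vertex 7.0 1.9 0.0
      vertex 21.0 1.9 0.0
      vertex 21.0 1.9 14.0
    endloop
  endfacet
  facet normal 0.0000 -1.0000 0.0000
    outer loop
      vertex 7.0 1.9 0.0
      vertex 21.0 1.9 14.0
      vertex 7.0 1.9 14.0
    endloop
  endfacet
  facet normal 0.8656 -0.5008 0.0000
    outer loop
      vertex 21.0 1.9 0.0
      vertex 28.0 14.0 0.0
      vertex 28.0 14.0 14.0
    endloop
  endfacet
  facet normal 0.8656 -0.5008 0.0000
    outer loop
      vertex 21.0 1.9 0.0
      vertex 28.0 14.0 14.0
      vertex 21.0 1.9 14.0
    endloop
  endfacet
endsolid part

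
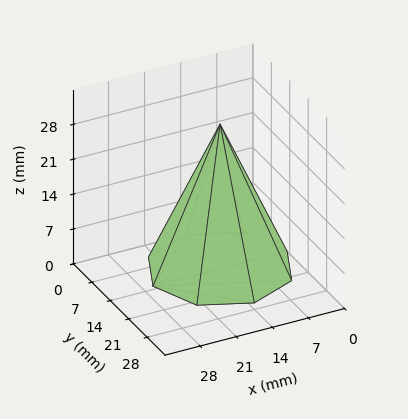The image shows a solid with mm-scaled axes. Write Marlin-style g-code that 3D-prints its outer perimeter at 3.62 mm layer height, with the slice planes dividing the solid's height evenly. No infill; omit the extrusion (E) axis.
Reading the render: the shape is a regular 8-sided pyramid, base circumscribed radius ≈ 13 mm, apex at z ≈ 29 mm (dimensions read to the nearest mm from the axis ticks). For the g-code, the solid's height is divided into equal slices at the stated Δz and each level perimeter traced with G1 moves after a G0 lift.

; perimeter-only toolpath
G21 ; units = mm
G90 ; absolute positioning
G28 ; home
; layer 1
G0 Z3.62
G0 X24.38 Y13.00
G1 X21.04 Y21.04
G1 X13.00 Y24.38
G1 X4.96 Y21.04
G1 X1.62 Y13.00
G1 X4.96 Y4.96
G1 X13.00 Y1.62
G1 X21.04 Y4.96
G1 X24.38 Y13.00
; layer 2
G0 Z7.25
G0 X22.75 Y13.00
G1 X19.89 Y19.89
G1 X13.00 Y22.75
G1 X6.11 Y19.89
G1 X3.25 Y13.00
G1 X6.11 Y6.11
G1 X13.00 Y3.25
G1 X19.89 Y6.11
G1 X22.75 Y13.00
; layer 3
G0 Z10.88
G0 X21.12 Y13.00
G1 X18.74 Y18.74
G1 X13.00 Y21.12
G1 X7.26 Y18.74
G1 X4.88 Y13.00
G1 X7.26 Y7.26
G1 X13.00 Y4.88
G1 X18.74 Y7.26
G1 X21.12 Y13.00
; layer 4
G0 Z14.50
G0 X19.50 Y13.00
G1 X17.59 Y17.59
G1 X13.00 Y19.50
G1 X8.40 Y17.59
G1 X6.50 Y13.00
G1 X8.40 Y8.40
G1 X13.00 Y6.50
G1 X17.59 Y8.40
G1 X19.50 Y13.00
; layer 5
G0 Z18.12
G0 X17.88 Y13.00
G1 X16.45 Y16.45
G1 X13.00 Y17.88
G1 X9.55 Y16.45
G1 X8.12 Y13.00
G1 X9.55 Y9.55
G1 X13.00 Y8.12
G1 X16.45 Y9.55
G1 X17.88 Y13.00
; layer 6
G0 Z21.75
G0 X16.25 Y13.00
G1 X15.30 Y15.30
G1 X13.00 Y16.25
G1 X10.70 Y15.30
G1 X9.75 Y13.00
G1 X10.70 Y10.70
G1 X13.00 Y9.75
G1 X15.30 Y10.70
G1 X16.25 Y13.00
; layer 7
G0 Z25.38
G0 X14.62 Y13.00
G1 X14.15 Y14.15
G1 X13.00 Y14.62
G1 X11.85 Y14.15
G1 X11.38 Y13.00
G1 X11.85 Y11.85
G1 X13.00 Y11.38
G1 X14.15 Y11.85
G1 X14.62 Y13.00
M2 ; end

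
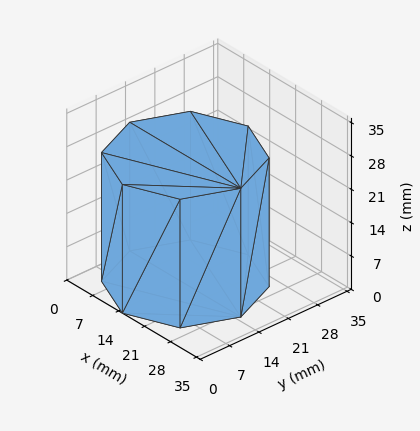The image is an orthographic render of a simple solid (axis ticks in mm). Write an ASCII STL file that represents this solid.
Reading the render: the shape is a regular 8-sided prism (a cylinder approximated with 8 flat sides), circumscribed radius ≈ 15 mm, height ≈ 27 mm (dimensions read to the nearest mm from the axis ticks). For the STL, each face is triangulated and given an outward normal.

solid part
  facet normal 0.0000 0.0000 -1.0000
    outer loop
      vertex 15.000 30.000 0.000
      vertex 25.607 25.607 0.000
      vertex 30.000 15.000 0.000
    endloop
  endfacet
  facet normal 0.0000 0.0000 -1.0000
    outer loop
      vertex 4.393 25.607 0.000
      vertex 15.000 30.000 0.000
      vertex 30.000 15.000 0.000
    endloop
  endfacet
  facet normal 0.0000 0.0000 -1.0000
    outer loop
      vertex 0.000 15.000 0.000
      vertex 4.393 25.607 0.000
      vertex 30.000 15.000 0.000
    endloop
  endfacet
  facet normal 0.0000 0.0000 -1.0000
    outer loop
      vertex 4.393 4.393 0.000
      vertex 0.000 15.000 0.000
      vertex 30.000 15.000 0.000
    endloop
  endfacet
  facet normal 0.0000 0.0000 -1.0000
    outer loop
      vertex 15.000 0.000 0.000
      vertex 4.393 4.393 0.000
      vertex 30.000 15.000 0.000
    endloop
  endfacet
  facet normal 0.0000 0.0000 -1.0000
    outer loop
      vertex 25.607 4.393 0.000
      vertex 15.000 0.000 0.000
      vertex 30.000 15.000 0.000
    endloop
  endfacet
  facet normal 0.0000 0.0000 1.0000
    outer loop
      vertex 30.000 15.000 27.000
      vertex 25.607 25.607 27.000
      vertex 15.000 30.000 27.000
    endloop
  endfacet
  facet normal 0.0000 0.0000 1.0000
    outer loop
      vertex 30.000 15.000 27.000
      vertex 15.000 30.000 27.000
      vertex 4.393 25.607 27.000
    endloop
  endfacet
  facet normal 0.0000 0.0000 1.0000
    outer loop
      vertex 30.000 15.000 27.000
      vertex 4.393 25.607 27.000
      vertex 0.000 15.000 27.000
    endloop
  endfacet
  facet normal 0.0000 0.0000 1.0000
    outer loop
      vertex 30.000 15.000 27.000
      vertex 0.000 15.000 27.000
      vertex 4.393 4.393 27.000
    endloop
  endfacet
  facet normal 0.0000 0.0000 1.0000
    outer loop
      vertex 30.000 15.000 27.000
      vertex 4.393 4.393 27.000
      vertex 15.000 0.000 27.000
    endloop
  endfacet
  facet normal 0.0000 0.0000 1.0000
    outer loop
      vertex 30.000 15.000 27.000
      vertex 15.000 0.000 27.000
      vertex 25.607 4.393 27.000
    endloop
  endfacet
  facet normal 0.9239 0.3826 0.0000
    outer loop
      vertex 30.000 15.000 0.000
      vertex 25.607 25.607 0.000
      vertex 25.607 25.607 27.000
    endloop
  endfacet
  facet normal 0.9239 0.3826 0.0000
    outer loop
      vertex 30.000 15.000 0.000
      vertex 25.607 25.607 27.000
      vertex 30.000 15.000 27.000
    endloop
  endfacet
  facet normal 0.3826 0.9239 0.0000
    outer loop
      vertex 25.607 25.607 0.000
      vertex 15.000 30.000 0.000
      vertex 15.000 30.000 27.000
    endloop
  endfacet
  facet normal 0.3826 0.9239 0.0000
    outer loop
      vertex 25.607 25.607 0.000
      vertex 15.000 30.000 27.000
      vertex 25.607 25.607 27.000
    endloop
  endfacet
  facet normal -0.3826 0.9239 0.0000
    outer loop
      vertex 15.000 30.000 0.000
      vertex 4.393 25.607 0.000
      vertex 4.393 25.607 27.000
    endloop
  endfacet
  facet normal -0.3826 0.9239 0.0000
    outer loop
      vertex 15.000 30.000 0.000
      vertex 4.393 25.607 27.000
      vertex 15.000 30.000 27.000
    endloop
  endfacet
  facet normal -0.9239 0.3826 0.0000
    outer loop
      vertex 4.393 25.607 0.000
      vertex 0.000 15.000 0.000
      vertex 0.000 15.000 27.000
    endloop
  endfacet
  facet normal -0.9239 0.3826 0.0000
    outer loop
      vertex 4.393 25.607 0.000
      vertex 0.000 15.000 27.000
      vertex 4.393 25.607 27.000
    endloop
  endfacet
  facet normal -0.9239 -0.3826 0.0000
    outer loop
      vertex 0.000 15.000 0.000
      vertex 4.393 4.393 0.000
      vertex 4.393 4.393 27.000
    endloop
  endfacet
  facet normal -0.9239 -0.3826 0.0000
    outer loop
      vertex 0.000 15.000 0.000
      vertex 4.393 4.393 27.000
      vertex 0.000 15.000 27.000
    endloop
  endfacet
  facet normal -0.3826 -0.9239 0.0000
    outer loop
      vertex 4.393 4.393 0.000
      vertex 15.000 0.000 0.000
      vertex 15.000 0.000 27.000
    endloop
  endfacet
  facet normal -0.3826 -0.9239 0.0000
    outer loop
      vertex 4.393 4.393 0.000
      vertex 15.000 0.000 27.000
      vertex 4.393 4.393 27.000
    endloop
  endfacet
  facet normal 0.3826 -0.9239 0.0000
    outer loop
      vertex 15.000 0.000 0.000
      vertex 25.607 4.393 0.000
      vertex 25.607 4.393 27.000
    endloop
  endfacet
  facet normal 0.3826 -0.9239 0.0000
    outer loop
      vertex 15.000 0.000 0.000
      vertex 25.607 4.393 27.000
      vertex 15.000 0.000 27.000
    endloop
  endfacet
  facet normal 0.9239 -0.3826 0.0000
    outer loop
      vertex 25.607 4.393 0.000
      vertex 30.000 15.000 0.000
      vertex 30.000 15.000 27.000
    endloop
  endfacet
  facet normal 0.9239 -0.3826 0.0000
    outer loop
      vertex 25.607 4.393 0.000
      vertex 30.000 15.000 27.000
      vertex 25.607 4.393 27.000
    endloop
  endfacet
endsolid part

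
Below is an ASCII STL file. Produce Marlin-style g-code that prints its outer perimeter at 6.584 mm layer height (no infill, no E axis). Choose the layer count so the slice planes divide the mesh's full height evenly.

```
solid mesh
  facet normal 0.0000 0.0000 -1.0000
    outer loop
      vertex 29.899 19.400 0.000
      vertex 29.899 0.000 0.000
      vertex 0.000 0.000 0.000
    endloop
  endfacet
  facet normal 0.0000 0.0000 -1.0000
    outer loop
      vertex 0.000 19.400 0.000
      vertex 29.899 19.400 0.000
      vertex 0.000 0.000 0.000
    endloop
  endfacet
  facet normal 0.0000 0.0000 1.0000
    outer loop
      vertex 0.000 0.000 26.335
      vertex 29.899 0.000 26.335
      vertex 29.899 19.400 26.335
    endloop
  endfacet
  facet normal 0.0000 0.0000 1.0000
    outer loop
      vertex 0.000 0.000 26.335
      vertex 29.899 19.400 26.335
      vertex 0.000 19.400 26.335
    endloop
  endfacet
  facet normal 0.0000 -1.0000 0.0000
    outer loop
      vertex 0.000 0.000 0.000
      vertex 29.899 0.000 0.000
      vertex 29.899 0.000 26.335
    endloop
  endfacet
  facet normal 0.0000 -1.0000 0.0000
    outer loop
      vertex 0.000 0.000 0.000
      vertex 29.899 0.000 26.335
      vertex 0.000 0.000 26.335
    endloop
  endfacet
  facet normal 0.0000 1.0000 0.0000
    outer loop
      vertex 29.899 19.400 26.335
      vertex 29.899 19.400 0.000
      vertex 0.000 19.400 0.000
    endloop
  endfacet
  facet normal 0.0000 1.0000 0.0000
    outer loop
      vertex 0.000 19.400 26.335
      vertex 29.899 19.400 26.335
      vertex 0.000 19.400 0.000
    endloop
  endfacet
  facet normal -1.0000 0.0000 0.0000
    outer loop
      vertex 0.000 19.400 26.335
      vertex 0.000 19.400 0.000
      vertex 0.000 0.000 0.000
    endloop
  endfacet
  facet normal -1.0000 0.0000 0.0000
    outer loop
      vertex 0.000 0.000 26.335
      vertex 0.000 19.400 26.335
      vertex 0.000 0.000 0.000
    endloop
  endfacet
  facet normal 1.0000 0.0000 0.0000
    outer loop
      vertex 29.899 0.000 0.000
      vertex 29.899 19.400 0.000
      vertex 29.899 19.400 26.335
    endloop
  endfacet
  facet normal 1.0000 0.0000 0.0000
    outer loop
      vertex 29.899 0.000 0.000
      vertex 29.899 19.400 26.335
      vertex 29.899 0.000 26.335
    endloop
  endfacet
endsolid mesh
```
; perimeter-only toolpath
G21 ; units = mm
G90 ; absolute positioning
G28 ; home
; layer 1
G0 Z6.584
G0 X0.000 Y0.000
G1 X29.899 Y0.000
G1 X29.899 Y19.400
G1 X0.000 Y19.400
G1 X0.000 Y0.000
; layer 2
G0 Z13.168
G0 X0.000 Y0.000
G1 X29.899 Y0.000
G1 X29.899 Y19.400
G1 X0.000 Y19.400
G1 X0.000 Y0.000
; layer 3
G0 Z19.751
G0 X0.000 Y0.000
G1 X29.899 Y0.000
G1 X29.899 Y19.400
G1 X0.000 Y19.400
G1 X0.000 Y0.000
; layer 4
G0 Z26.335
G0 X0.000 Y0.000
G1 X29.899 Y0.000
G1 X29.899 Y19.400
G1 X0.000 Y19.400
G1 X0.000 Y0.000
M2 ; end

The solid is a rectangular box, roughly 29.9 × 19.4 mm footprint and 26.3 mm tall. Slicing at Δz = 6.584 mm — 4 equal slices spanning the solid's height, so layer i sits at z = i·h/4 — gives 4 non-empty perimeters. Each is a 4-segment closed polygon; G0 lifts to the layer z and rapids to the start vertex, then G1 traces the edges.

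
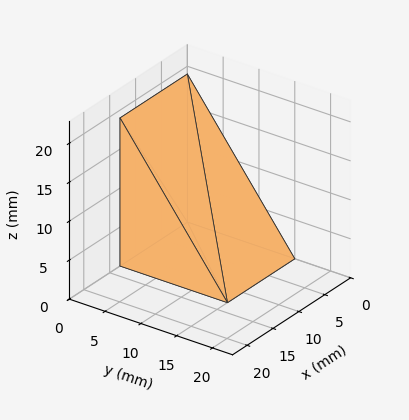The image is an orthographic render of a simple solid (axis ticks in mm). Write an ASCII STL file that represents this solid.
Reading the render: the shape is a wedge (ramp): 13 × 15 mm base, rising to 19 mm along the y=0 edge and sloping linearly to z=0 at y=15 (dimensions read to the nearest mm from the axis ticks). For the STL, each face is triangulated and given an outward normal.

solid part
  facet normal 0.0000 0.0000 -1.0000
    outer loop
      vertex 13.000 15.000 0.000
      vertex 13.000 0.000 0.000
      vertex 0.000 0.000 0.000
    endloop
  endfacet
  facet normal 0.0000 0.0000 -1.0000
    outer loop
      vertex 0.000 15.000 0.000
      vertex 13.000 15.000 0.000
      vertex 0.000 0.000 0.000
    endloop
  endfacet
  facet normal 0.0000 -1.0000 0.0000
    outer loop
      vertex 0.000 0.000 0.000
      vertex 13.000 0.000 0.000
      vertex 13.000 0.000 19.000
    endloop
  endfacet
  facet normal 0.0000 -1.0000 0.0000
    outer loop
      vertex 0.000 0.000 0.000
      vertex 13.000 0.000 19.000
      vertex 0.000 0.000 19.000
    endloop
  endfacet
  facet normal 0.0000 0.7849 0.6196
    outer loop
      vertex 0.000 0.000 19.000
      vertex 13.000 0.000 19.000
      vertex 13.000 15.000 0.000
    endloop
  endfacet
  facet normal 0.0000 0.7849 0.6196
    outer loop
      vertex 0.000 0.000 19.000
      vertex 13.000 15.000 0.000
      vertex 0.000 15.000 0.000
    endloop
  endfacet
  facet normal -1.0000 0.0000 0.0000
    outer loop
      vertex 0.000 0.000 19.000
      vertex 0.000 15.000 0.000
      vertex 0.000 0.000 0.000
    endloop
  endfacet
  facet normal 1.0000 0.0000 0.0000
    outer loop
      vertex 13.000 0.000 0.000
      vertex 13.000 15.000 0.000
      vertex 13.000 0.000 19.000
    endloop
  endfacet
endsolid part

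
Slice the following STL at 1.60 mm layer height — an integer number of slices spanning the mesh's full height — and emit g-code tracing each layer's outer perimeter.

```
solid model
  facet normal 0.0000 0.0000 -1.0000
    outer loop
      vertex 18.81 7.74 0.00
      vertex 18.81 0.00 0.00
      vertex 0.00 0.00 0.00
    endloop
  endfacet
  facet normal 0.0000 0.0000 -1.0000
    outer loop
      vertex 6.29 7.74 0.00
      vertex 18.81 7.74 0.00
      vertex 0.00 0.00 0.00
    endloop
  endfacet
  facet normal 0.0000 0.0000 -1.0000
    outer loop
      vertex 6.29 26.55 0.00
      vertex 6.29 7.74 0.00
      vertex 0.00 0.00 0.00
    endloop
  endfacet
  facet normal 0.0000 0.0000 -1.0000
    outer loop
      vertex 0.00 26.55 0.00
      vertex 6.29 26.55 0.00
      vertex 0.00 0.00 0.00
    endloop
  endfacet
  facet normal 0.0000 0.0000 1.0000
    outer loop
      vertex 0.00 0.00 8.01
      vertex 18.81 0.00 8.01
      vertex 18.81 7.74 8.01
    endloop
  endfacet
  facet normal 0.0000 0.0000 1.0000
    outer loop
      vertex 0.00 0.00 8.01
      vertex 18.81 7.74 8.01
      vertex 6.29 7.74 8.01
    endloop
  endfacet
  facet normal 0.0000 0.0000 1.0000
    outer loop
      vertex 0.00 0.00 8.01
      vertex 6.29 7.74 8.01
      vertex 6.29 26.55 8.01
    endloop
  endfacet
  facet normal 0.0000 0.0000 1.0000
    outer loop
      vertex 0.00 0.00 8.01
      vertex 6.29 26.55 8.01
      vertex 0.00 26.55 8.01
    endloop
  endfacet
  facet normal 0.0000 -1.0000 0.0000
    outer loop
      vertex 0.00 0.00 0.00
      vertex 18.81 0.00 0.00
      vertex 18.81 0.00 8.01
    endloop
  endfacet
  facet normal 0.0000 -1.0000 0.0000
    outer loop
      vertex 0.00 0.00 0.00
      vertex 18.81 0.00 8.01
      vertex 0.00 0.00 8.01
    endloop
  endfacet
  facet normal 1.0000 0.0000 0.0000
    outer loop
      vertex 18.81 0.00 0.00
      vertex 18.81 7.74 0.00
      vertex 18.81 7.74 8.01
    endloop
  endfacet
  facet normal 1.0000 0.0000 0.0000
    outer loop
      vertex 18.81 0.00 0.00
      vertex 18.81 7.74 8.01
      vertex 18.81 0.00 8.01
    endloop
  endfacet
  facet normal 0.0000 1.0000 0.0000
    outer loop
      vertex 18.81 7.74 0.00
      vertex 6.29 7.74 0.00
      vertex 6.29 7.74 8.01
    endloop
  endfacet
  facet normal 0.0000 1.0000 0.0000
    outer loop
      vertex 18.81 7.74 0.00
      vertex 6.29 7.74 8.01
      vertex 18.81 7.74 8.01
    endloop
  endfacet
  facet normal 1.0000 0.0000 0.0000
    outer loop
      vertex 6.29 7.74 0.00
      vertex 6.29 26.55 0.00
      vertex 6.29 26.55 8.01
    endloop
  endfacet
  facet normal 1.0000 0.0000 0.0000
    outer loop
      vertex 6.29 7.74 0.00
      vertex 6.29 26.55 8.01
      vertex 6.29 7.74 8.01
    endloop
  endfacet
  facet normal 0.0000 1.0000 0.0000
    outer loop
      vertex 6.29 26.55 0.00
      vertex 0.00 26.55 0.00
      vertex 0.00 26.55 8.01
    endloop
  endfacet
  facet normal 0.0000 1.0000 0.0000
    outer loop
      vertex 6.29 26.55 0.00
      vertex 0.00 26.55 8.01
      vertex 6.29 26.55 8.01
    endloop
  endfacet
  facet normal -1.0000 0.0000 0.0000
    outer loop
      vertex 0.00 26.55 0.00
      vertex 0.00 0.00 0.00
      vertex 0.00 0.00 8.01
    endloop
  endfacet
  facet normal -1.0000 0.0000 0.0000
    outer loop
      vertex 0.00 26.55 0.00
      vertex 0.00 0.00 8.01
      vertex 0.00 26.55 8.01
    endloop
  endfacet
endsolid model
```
; perimeter-only toolpath
G21 ; units = mm
G90 ; absolute positioning
G28 ; home
; layer 1
G0 Z1.60
G0 X0.00 Y0.00
G1 X18.81 Y0.00
G1 X18.81 Y7.74
G1 X6.29 Y7.74
G1 X6.29 Y26.55
G1 X0.00 Y26.55
G1 X0.00 Y0.00
; layer 2
G0 Z3.20
G0 X0.00 Y0.00
G1 X18.81 Y0.00
G1 X18.81 Y7.74
G1 X6.29 Y7.74
G1 X6.29 Y26.55
G1 X0.00 Y26.55
G1 X0.00 Y0.00
; layer 3
G0 Z4.81
G0 X0.00 Y0.00
G1 X18.81 Y0.00
G1 X18.81 Y7.74
G1 X6.29 Y7.74
G1 X6.29 Y26.55
G1 X0.00 Y26.55
G1 X0.00 Y0.00
; layer 4
G0 Z6.41
G0 X0.00 Y0.00
G1 X18.81 Y0.00
G1 X18.81 Y7.74
G1 X6.29 Y7.74
G1 X6.29 Y26.55
G1 X0.00 Y26.55
G1 X0.00 Y0.00
; layer 5
G0 Z8.01
G0 X0.00 Y0.00
G1 X18.81 Y0.00
G1 X18.81 Y7.74
G1 X6.29 Y7.74
G1 X6.29 Y26.55
G1 X0.00 Y26.55
G1 X0.00 Y0.00
M2 ; end

The solid is an L-shaped prism: outer 18.8 × 26.6 mm, arm thicknesses ≈ 7.74 mm (horizontal) and 6.29 mm (vertical), extruded 8.01 mm in z. Slicing at Δz = 1.60 mm — 5 equal slices spanning the solid's height, so layer i sits at z = i·h/5 — gives 5 non-empty perimeters. Each is a 6-segment closed polygon; G0 lifts to the layer z and rapids to the start vertex, then G1 traces the edges.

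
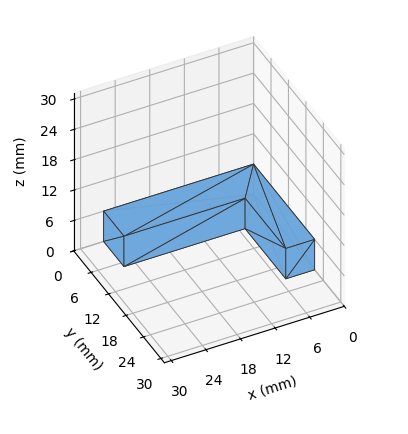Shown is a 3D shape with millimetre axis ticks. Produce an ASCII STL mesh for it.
Reading the render: the shape is an L-shaped prism: outer 26 × 21 mm, arm thicknesses ≈ 7 mm (horizontal) and 5 mm (vertical), extruded 6 mm in z (dimensions read to the nearest mm from the axis ticks). For the STL, each face is triangulated and given an outward normal.

solid part
  facet normal 0.0000 0.0000 -1.0000
    outer loop
      vertex 26.000 7.000 0.000
      vertex 26.000 0.000 0.000
      vertex 0.000 0.000 0.000
    endloop
  endfacet
  facet normal 0.0000 0.0000 -1.0000
    outer loop
      vertex 5.000 7.000 0.000
      vertex 26.000 7.000 0.000
      vertex 0.000 0.000 0.000
    endloop
  endfacet
  facet normal 0.0000 0.0000 -1.0000
    outer loop
      vertex 5.000 21.000 0.000
      vertex 5.000 7.000 0.000
      vertex 0.000 0.000 0.000
    endloop
  endfacet
  facet normal 0.0000 0.0000 -1.0000
    outer loop
      vertex 0.000 21.000 0.000
      vertex 5.000 21.000 0.000
      vertex 0.000 0.000 0.000
    endloop
  endfacet
  facet normal 0.0000 0.0000 1.0000
    outer loop
      vertex 0.000 0.000 6.000
      vertex 26.000 0.000 6.000
      vertex 26.000 7.000 6.000
    endloop
  endfacet
  facet normal 0.0000 0.0000 1.0000
    outer loop
      vertex 0.000 0.000 6.000
      vertex 26.000 7.000 6.000
      vertex 5.000 7.000 6.000
    endloop
  endfacet
  facet normal 0.0000 0.0000 1.0000
    outer loop
      vertex 0.000 0.000 6.000
      vertex 5.000 7.000 6.000
      vertex 5.000 21.000 6.000
    endloop
  endfacet
  facet normal 0.0000 0.0000 1.0000
    outer loop
      vertex 0.000 0.000 6.000
      vertex 5.000 21.000 6.000
      vertex 0.000 21.000 6.000
    endloop
  endfacet
  facet normal 0.0000 -1.0000 0.0000
    outer loop
      vertex 0.000 0.000 0.000
      vertex 26.000 0.000 0.000
      vertex 26.000 0.000 6.000
    endloop
  endfacet
  facet normal 0.0000 -1.0000 0.0000
    outer loop
      vertex 0.000 0.000 0.000
      vertex 26.000 0.000 6.000
      vertex 0.000 0.000 6.000
    endloop
  endfacet
  facet normal 1.0000 0.0000 0.0000
    outer loop
      vertex 26.000 0.000 0.000
      vertex 26.000 7.000 0.000
      vertex 26.000 7.000 6.000
    endloop
  endfacet
  facet normal 1.0000 0.0000 0.0000
    outer loop
      vertex 26.000 0.000 0.000
      vertex 26.000 7.000 6.000
      vertex 26.000 0.000 6.000
    endloop
  endfacet
  facet normal 0.0000 1.0000 0.0000
    outer loop
      vertex 26.000 7.000 0.000
      vertex 5.000 7.000 0.000
      vertex 5.000 7.000 6.000
    endloop
  endfacet
  facet normal 0.0000 1.0000 0.0000
    outer loop
      vertex 26.000 7.000 0.000
      vertex 5.000 7.000 6.000
      vertex 26.000 7.000 6.000
    endloop
  endfacet
  facet normal 1.0000 0.0000 0.0000
    outer loop
      vertex 5.000 7.000 0.000
      vertex 5.000 21.000 0.000
      vertex 5.000 21.000 6.000
    endloop
  endfacet
  facet normal 1.0000 0.0000 0.0000
    outer loop
      vertex 5.000 7.000 0.000
      vertex 5.000 21.000 6.000
      vertex 5.000 7.000 6.000
    endloop
  endfacet
  facet normal 0.0000 1.0000 0.0000
    outer loop
      vertex 5.000 21.000 0.000
      vertex 0.000 21.000 0.000
      vertex 0.000 21.000 6.000
    endloop
  endfacet
  facet normal 0.0000 1.0000 0.0000
    outer loop
      vertex 5.000 21.000 0.000
      vertex 0.000 21.000 6.000
      vertex 5.000 21.000 6.000
    endloop
  endfacet
  facet normal -1.0000 0.0000 0.0000
    outer loop
      vertex 0.000 21.000 0.000
      vertex 0.000 0.000 0.000
      vertex 0.000 0.000 6.000
    endloop
  endfacet
  facet normal -1.0000 0.0000 0.0000
    outer loop
      vertex 0.000 21.000 0.000
      vertex 0.000 0.000 6.000
      vertex 0.000 21.000 6.000
    endloop
  endfacet
endsolid part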